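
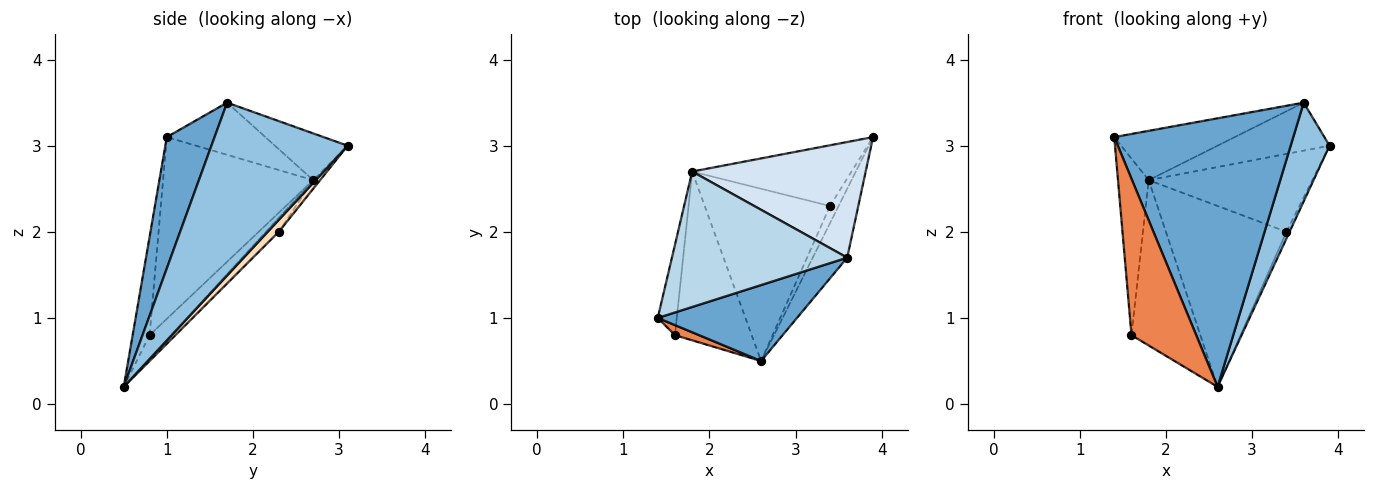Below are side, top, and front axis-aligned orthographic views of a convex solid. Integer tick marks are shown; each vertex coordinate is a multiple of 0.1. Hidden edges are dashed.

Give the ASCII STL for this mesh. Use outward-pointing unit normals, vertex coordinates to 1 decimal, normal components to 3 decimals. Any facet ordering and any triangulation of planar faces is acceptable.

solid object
 facet normal 0.249 -0.932 0.264
  outer loop
   vertex 3.6 1.7 3.5
   vertex 1.4 1.0 3.1
   vertex 2.6 0.5 0.2
  endloop
 endfacet
 facet normal 0.944 -0.270 -0.188
  outer loop
   vertex 3.6 1.7 3.5
   vertex 2.6 0.5 0.2
   vertex 3.9 3.1 3.0
  endloop
 endfacet
 facet normal -0.269 0.330 0.905
  outer loop
   vertex 1.8 2.7 2.6
   vertex 1.4 1.0 3.1
   vertex 3.6 1.7 3.5
  endloop
 endfacet
 facet normal -0.242 0.372 0.896
  outer loop
   vertex 1.8 2.7 2.6
   vertex 3.6 1.7 3.5
   vertex 3.9 3.1 3.0
  endloop
 endfacet
 facet normal -0.252 -0.966 0.062
  outer loop
   vertex 1.6 0.8 0.8
   vertex 2.6 0.5 0.2
   vertex 1.4 1.0 3.1
  endloop
 endfacet
 facet normal -0.975 0.199 -0.102
  outer loop
   vertex 1.6 0.8 0.8
   vertex 1.4 1.0 3.1
   vertex 1.8 2.7 2.6
  endloop
 endfacet
 facet normal -0.214 0.684 -0.698
  outer loop
   vertex 1.6 0.8 0.8
   vertex 1.8 2.7 2.6
   vertex 2.6 0.5 0.2
  endloop
 endfacet
 facet normal 0.791 0.220 -0.571
  outer loop
   vertex 3.4 2.3 2.0
   vertex 3.9 3.1 3.0
   vertex 2.6 0.5 0.2
  endloop
 endfacet
 facet normal -0.033 0.788 -0.614
  outer loop
   vertex 3.4 2.3 2.0
   vertex 1.8 2.7 2.6
   vertex 3.9 3.1 3.0
  endloop
 endfacet
 facet normal -0.077 0.722 -0.688
  outer loop
   vertex 3.4 2.3 2.0
   vertex 2.6 0.5 0.2
   vertex 1.8 2.7 2.6
  endloop
 endfacet
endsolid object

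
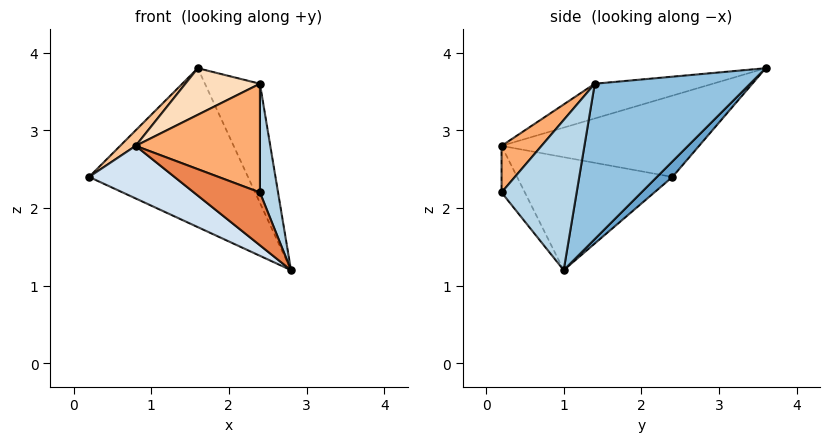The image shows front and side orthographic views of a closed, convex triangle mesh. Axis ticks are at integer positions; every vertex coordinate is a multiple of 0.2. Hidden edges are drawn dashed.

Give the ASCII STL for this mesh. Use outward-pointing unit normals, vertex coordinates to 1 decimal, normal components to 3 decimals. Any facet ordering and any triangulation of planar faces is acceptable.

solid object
 facet normal 0.071 0.721 -0.689
  outer loop
   vertex 1.6 3.6 3.8
   vertex 2.8 1.0 1.2
   vertex 0.2 2.4 2.4
  endloop
 endfacet
 facet normal 0.938 0.332 0.101
  outer loop
   vertex 2.4 1.4 3.6
   vertex 2.8 1.0 1.2
   vertex 1.6 3.6 3.8
  endloop
 endfacet
 facet normal 0.953 -0.230 0.197
  outer loop
   vertex 2.4 1.4 3.6
   vertex 2.4 0.2 2.2
   vertex 2.8 1.0 1.2
  endloop
 endfacet
 facet normal -0.525 -0.289 -0.801
  outer loop
   vertex 0.8 0.2 2.8
   vertex 0.2 2.4 2.4
   vertex 2.8 1.0 1.2
  endloop
 endfacet
 facet normal -0.249 -0.705 -0.664
  outer loop
   vertex 0.8 0.2 2.8
   vertex 2.8 1.0 1.2
   vertex 2.4 0.2 2.2
  endloop
 endfacet
 facet normal 0.237 -0.738 0.632
  outer loop
   vertex 0.8 0.2 2.8
   vertex 2.4 0.2 2.2
   vertex 2.4 1.4 3.6
  endloop
 endfacet
 facet normal -0.683 -0.054 0.729
  outer loop
   vertex 0.8 0.2 2.8
   vertex 1.6 3.6 3.8
   vertex 0.2 2.4 2.4
  endloop
 endfacet
 facet normal -0.315 -0.199 0.928
  outer loop
   vertex 0.8 0.2 2.8
   vertex 2.4 1.4 3.6
   vertex 1.6 3.6 3.8
  endloop
 endfacet
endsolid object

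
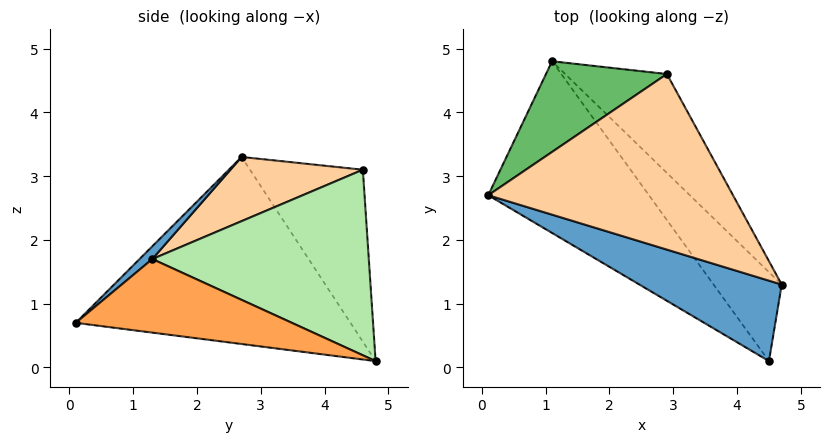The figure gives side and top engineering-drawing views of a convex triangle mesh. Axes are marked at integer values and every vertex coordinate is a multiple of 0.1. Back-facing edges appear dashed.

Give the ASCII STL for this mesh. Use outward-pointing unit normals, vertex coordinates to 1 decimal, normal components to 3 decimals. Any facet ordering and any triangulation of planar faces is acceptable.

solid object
 facet normal 0.068 -0.645 0.761
  outer loop
   vertex 4.5 0.1 0.7
   vertex 4.7 1.3 1.7
   vertex 0.1 2.7 3.3
  endloop
 endfacet
 facet normal -0.641 -0.534 -0.551
  outer loop
   vertex 4.5 0.1 0.7
   vertex 0.1 2.7 3.3
   vertex 1.1 4.8 0.1
  endloop
 endfacet
 facet normal 0.671 0.406 -0.621
  outer loop
   vertex 4.5 0.1 0.7
   vertex 1.1 4.8 0.1
   vertex 4.7 1.3 1.7
  endloop
 endfacet
 facet normal 0.245 -0.262 0.933
  outer loop
   vertex 2.9 4.6 3.1
   vertex 0.1 2.7 3.3
   vertex 4.7 1.3 1.7
  endloop
 endfacet
 facet normal -0.507 0.785 0.357
  outer loop
   vertex 2.9 4.6 3.1
   vertex 1.1 4.8 0.1
   vertex 0.1 2.7 3.3
  endloop
 endfacet
 facet normal 0.724 0.564 -0.397
  outer loop
   vertex 2.9 4.6 3.1
   vertex 4.7 1.3 1.7
   vertex 1.1 4.8 0.1
  endloop
 endfacet
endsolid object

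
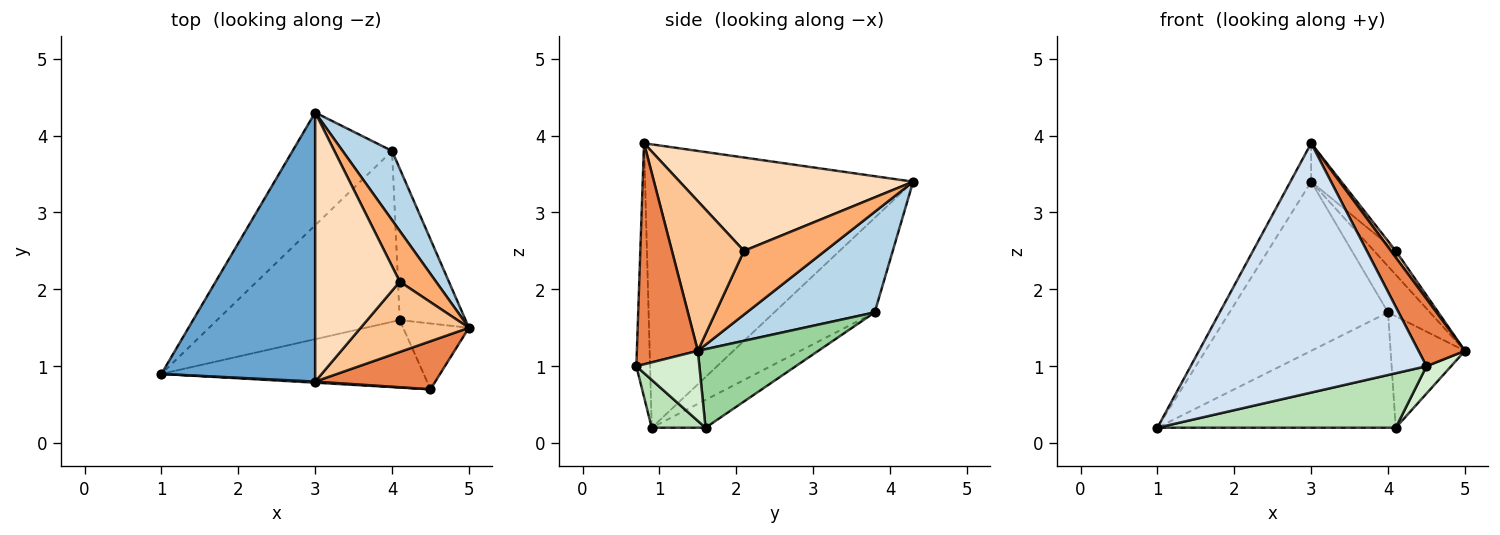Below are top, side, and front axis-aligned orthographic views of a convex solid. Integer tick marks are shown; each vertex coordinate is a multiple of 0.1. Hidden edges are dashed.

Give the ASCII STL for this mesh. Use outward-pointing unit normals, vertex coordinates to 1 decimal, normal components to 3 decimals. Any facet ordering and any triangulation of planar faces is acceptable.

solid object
 facet normal -0.877 0.068 0.476
  outer loop
   vertex 3.0 0.8 3.9
   vertex 3.0 4.3 3.4
   vertex 1.0 0.9 0.2
  endloop
 endfacet
 facet normal -0.466 0.736 -0.491
  outer loop
   vertex 4.0 3.8 1.7
   vertex 1.0 0.9 0.2
   vertex 3.0 4.3 3.4
  endloop
 endfacet
 facet normal 0.861 0.282 0.423
  outer loop
   vertex 4.0 3.8 1.7
   vertex 3.0 4.3 3.4
   vertex 5.0 1.5 1.2
  endloop
 endfacet
 facet normal -0.058 -0.998 0.004
  outer loop
   vertex 4.5 0.7 1.0
   vertex 3.0 0.8 3.9
   vertex 1.0 0.9 0.2
  endloop
 endfacet
 facet normal 0.730 -0.556 0.397
  outer loop
   vertex 4.5 0.7 1.0
   vertex 5.0 1.5 1.2
   vertex 3.0 0.8 3.9
  endloop
 endfacet
 facet normal 0.847 0.226 0.482
  outer loop
   vertex 4.1 2.1 2.5
   vertex 5.0 1.5 1.2
   vertex 3.0 4.3 3.4
  endloop
 endfacet
 facet normal 0.809 -0.054 0.585
  outer loop
   vertex 4.1 2.1 2.5
   vertex 3.0 0.8 3.9
   vertex 5.0 1.5 1.2
  endloop
 endfacet
 facet normal 0.738 0.095 0.668
  outer loop
   vertex 4.1 2.1 2.5
   vertex 3.0 4.3 3.4
   vertex 3.0 0.8 3.9
  endloop
 endfacet
 facet normal -0.125 0.555 -0.822
  outer loop
   vertex 4.1 1.6 0.2
   vertex 1.0 0.9 0.2
   vertex 4.0 3.8 1.7
  endloop
 endfacet
 facet normal 0.693 0.427 -0.581
  outer loop
   vertex 4.1 1.6 0.2
   vertex 4.0 3.8 1.7
   vertex 5.0 1.5 1.2
  endloop
 endfacet
 facet normal 0.140 -0.622 -0.770
  outer loop
   vertex 4.1 1.6 0.2
   vertex 4.5 0.7 1.0
   vertex 1.0 0.9 0.2
  endloop
 endfacet
 facet normal 0.701 -0.274 -0.658
  outer loop
   vertex 4.1 1.6 0.2
   vertex 5.0 1.5 1.2
   vertex 4.5 0.7 1.0
  endloop
 endfacet
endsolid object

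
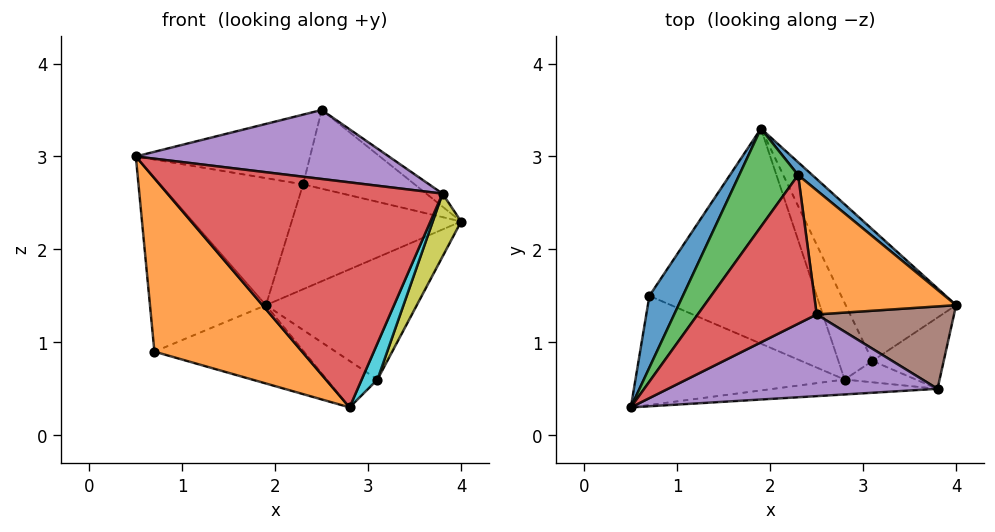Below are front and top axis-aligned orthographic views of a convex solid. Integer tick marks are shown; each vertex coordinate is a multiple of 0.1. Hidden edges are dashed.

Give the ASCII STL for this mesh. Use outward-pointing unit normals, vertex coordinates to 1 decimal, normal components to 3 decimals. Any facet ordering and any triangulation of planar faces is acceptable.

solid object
 facet normal -0.840 0.502 0.207
  outer loop
   vertex 0.7 1.5 0.9
   vertex 0.5 0.3 3.0
   vertex 1.9 3.3 1.4
  endloop
 endfacet
 facet normal -0.458 -0.752 -0.474
  outer loop
   vertex 0.7 1.5 0.9
   vertex 2.8 0.6 0.3
   vertex 0.5 0.3 3.0
  endloop
 endfacet
 facet normal -0.121 0.340 -0.933
  outer loop
   vertex 0.7 1.5 0.9
   vertex 1.9 3.3 1.4
   vertex 2.8 0.6 0.3
  endloop
 endfacet
 facet normal 0.052 -0.996 -0.066
  outer loop
   vertex 3.8 0.5 2.6
   vertex 0.5 0.3 3.0
   vertex 2.8 0.6 0.3
  endloop
 endfacet
 facet normal 0.131 -0.640 0.757
  outer loop
   vertex 3.8 0.5 2.6
   vertex 2.5 1.3 3.5
   vertex 0.5 0.3 3.0
  endloop
 endfacet
 facet normal 0.615 0.123 0.779
  outer loop
   vertex 3.8 0.5 2.6
   vertex 4.0 1.4 2.3
   vertex 2.5 1.3 3.5
  endloop
 endfacet
 facet normal 0.681 0.499 -0.536
  outer loop
   vertex 3.1 0.8 0.6
   vertex 1.9 3.3 1.4
   vertex 4.0 1.4 2.3
  endloop
 endfacet
 facet normal 0.454 0.462 -0.762
  outer loop
   vertex 3.1 0.8 0.6
   vertex 2.8 0.6 0.3
   vertex 1.9 3.3 1.4
  endloop
 endfacet
 facet normal 0.880 -0.314 -0.355
  outer loop
   vertex 3.1 0.8 0.6
   vertex 4.0 1.4 2.3
   vertex 3.8 0.5 2.6
  endloop
 endfacet
 facet normal 0.734 -0.585 -0.345
  outer loop
   vertex 3.1 0.8 0.6
   vertex 3.8 0.5 2.6
   vertex 2.8 0.6 0.3
  endloop
 endfacet
 facet normal 0.646 0.758 0.093
  outer loop
   vertex 2.3 2.8 2.7
   vertex 4.0 1.4 2.3
   vertex 1.9 3.3 1.4
  endloop
 endfacet
 facet normal 0.539 0.451 0.711
  outer loop
   vertex 2.3 2.8 2.7
   vertex 2.5 1.3 3.5
   vertex 4.0 1.4 2.3
  endloop
 endfacet
 facet normal -0.706 0.560 0.433
  outer loop
   vertex 2.3 2.8 2.7
   vertex 1.9 3.3 1.4
   vertex 0.5 0.3 3.0
  endloop
 endfacet
 facet normal -0.402 0.389 0.829
  outer loop
   vertex 2.3 2.8 2.7
   vertex 0.5 0.3 3.0
   vertex 2.5 1.3 3.5
  endloop
 endfacet
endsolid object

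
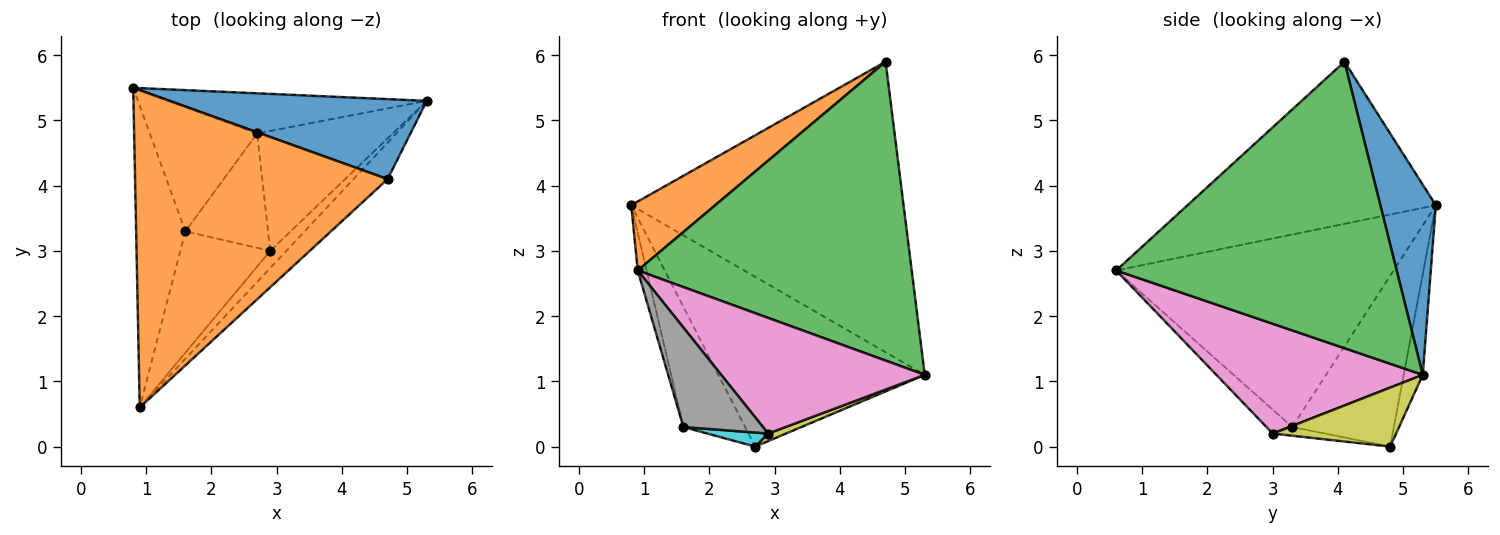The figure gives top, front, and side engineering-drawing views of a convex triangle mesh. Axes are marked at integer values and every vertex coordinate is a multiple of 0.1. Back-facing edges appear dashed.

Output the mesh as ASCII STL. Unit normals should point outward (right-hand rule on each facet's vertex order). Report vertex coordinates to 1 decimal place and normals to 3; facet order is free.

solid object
 facet normal 0.193 0.946 0.261
  outer loop
   vertex 4.7 4.1 5.9
   vertex 5.3 5.3 1.1
   vertex 0.8 5.5 3.7
  endloop
 endfacet
 facet normal -0.531 -0.180 0.828
  outer loop
   vertex 4.7 4.1 5.9
   vertex 0.8 5.5 3.7
   vertex 0.9 0.6 2.7
  endloop
 endfacet
 facet normal 0.713 -0.696 -0.085
  outer loop
   vertex 4.7 4.1 5.9
   vertex 0.9 0.6 2.7
   vertex 5.3 5.3 1.1
  endloop
 endfacet
 facet normal -0.968 0.031 -0.248
  outer loop
   vertex 1.6 3.3 0.3
   vertex 0.9 0.6 2.7
   vertex 0.8 5.5 3.7
  endloop
 endfacet
 facet normal -0.089 0.969 -0.229
  outer loop
   vertex 2.7 4.8 0.0
   vertex 0.8 5.5 3.7
   vertex 5.3 5.3 1.1
  endloop
 endfacet
 facet normal -0.753 0.457 -0.473
  outer loop
   vertex 2.7 4.8 0.0
   vertex 1.6 3.3 0.3
   vertex 0.8 5.5 3.7
  endloop
 endfacet
 facet normal 0.708 -0.698 -0.104
  outer loop
   vertex 2.9 3.0 0.2
   vertex 5.3 5.3 1.1
   vertex 0.9 0.6 2.7
  endloop
 endfacet
 facet normal -0.202 -0.621 -0.757
  outer loop
   vertex 2.9 3.0 0.2
   vertex 0.9 0.6 2.7
   vertex 1.6 3.3 0.3
  endloop
 endfacet
 facet normal 0.398 -0.057 -0.915
  outer loop
   vertex 2.9 3.0 0.2
   vertex 2.7 4.8 0.0
   vertex 5.3 5.3 1.1
  endloop
 endfacet
 facet normal -0.104 -0.121 -0.987
  outer loop
   vertex 2.9 3.0 0.2
   vertex 1.6 3.3 0.3
   vertex 2.7 4.8 0.0
  endloop
 endfacet
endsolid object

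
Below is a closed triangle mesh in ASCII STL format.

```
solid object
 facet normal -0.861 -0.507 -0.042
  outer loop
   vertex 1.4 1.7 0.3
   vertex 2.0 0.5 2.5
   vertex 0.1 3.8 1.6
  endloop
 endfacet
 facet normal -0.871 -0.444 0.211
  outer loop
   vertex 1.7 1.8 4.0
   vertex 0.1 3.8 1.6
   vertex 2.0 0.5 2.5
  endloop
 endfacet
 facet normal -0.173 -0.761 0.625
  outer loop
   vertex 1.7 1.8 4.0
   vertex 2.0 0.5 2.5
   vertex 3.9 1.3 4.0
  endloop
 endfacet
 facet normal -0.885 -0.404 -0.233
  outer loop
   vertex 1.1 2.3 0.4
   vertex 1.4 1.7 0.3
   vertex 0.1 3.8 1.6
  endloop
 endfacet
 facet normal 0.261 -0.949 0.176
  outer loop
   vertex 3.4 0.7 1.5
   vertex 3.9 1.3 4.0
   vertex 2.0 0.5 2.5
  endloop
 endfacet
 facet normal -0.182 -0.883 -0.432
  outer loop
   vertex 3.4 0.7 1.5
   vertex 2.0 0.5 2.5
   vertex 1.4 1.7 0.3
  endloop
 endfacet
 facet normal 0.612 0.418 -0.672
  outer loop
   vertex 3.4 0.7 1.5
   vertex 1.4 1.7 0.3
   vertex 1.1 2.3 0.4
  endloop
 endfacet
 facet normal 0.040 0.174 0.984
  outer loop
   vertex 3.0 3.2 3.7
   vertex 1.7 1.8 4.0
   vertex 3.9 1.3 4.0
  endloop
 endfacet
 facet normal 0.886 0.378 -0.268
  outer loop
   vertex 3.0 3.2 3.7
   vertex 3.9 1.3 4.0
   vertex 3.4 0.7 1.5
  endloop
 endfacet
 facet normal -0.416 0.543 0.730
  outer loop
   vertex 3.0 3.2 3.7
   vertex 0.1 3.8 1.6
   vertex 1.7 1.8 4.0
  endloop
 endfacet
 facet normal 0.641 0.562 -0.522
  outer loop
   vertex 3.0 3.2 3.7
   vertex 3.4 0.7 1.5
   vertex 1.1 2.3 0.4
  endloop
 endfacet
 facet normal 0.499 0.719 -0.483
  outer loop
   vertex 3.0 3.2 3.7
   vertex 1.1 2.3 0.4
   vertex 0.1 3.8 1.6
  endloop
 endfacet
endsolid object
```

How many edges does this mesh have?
18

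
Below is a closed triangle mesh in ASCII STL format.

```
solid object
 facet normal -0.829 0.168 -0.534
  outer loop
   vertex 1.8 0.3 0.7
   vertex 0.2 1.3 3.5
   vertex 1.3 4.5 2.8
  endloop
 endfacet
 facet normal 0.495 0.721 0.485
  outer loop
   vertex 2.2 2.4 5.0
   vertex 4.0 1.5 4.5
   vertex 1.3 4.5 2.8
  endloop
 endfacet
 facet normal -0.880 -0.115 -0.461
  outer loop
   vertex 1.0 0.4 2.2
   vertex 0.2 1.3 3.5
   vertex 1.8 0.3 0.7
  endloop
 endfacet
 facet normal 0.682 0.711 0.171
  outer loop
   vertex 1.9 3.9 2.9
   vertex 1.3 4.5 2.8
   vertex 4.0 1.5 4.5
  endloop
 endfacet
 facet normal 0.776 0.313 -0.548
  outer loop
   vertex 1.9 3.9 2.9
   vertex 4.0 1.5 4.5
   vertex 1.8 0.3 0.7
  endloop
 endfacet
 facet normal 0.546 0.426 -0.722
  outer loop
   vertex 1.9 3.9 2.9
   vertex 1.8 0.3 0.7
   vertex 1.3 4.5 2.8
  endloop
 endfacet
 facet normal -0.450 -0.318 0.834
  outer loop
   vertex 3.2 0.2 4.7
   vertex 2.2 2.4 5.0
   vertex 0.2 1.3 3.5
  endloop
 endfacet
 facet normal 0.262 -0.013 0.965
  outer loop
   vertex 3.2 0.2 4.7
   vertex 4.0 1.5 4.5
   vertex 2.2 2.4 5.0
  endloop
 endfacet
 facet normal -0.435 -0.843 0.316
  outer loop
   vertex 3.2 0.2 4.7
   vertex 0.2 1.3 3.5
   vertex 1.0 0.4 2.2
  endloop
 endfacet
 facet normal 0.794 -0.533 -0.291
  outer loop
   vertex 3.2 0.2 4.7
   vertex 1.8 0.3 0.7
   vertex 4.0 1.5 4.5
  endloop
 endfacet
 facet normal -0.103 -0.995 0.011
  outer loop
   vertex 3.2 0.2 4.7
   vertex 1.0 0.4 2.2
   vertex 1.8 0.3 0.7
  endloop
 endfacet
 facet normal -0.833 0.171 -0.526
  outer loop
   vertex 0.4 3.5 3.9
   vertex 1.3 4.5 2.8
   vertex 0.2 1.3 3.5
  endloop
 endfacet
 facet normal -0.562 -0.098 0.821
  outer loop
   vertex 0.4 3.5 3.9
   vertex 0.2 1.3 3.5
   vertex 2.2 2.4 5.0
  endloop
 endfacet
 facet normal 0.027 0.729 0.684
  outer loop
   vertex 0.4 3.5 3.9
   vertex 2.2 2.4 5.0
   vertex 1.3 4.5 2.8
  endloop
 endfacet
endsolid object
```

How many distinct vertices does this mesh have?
9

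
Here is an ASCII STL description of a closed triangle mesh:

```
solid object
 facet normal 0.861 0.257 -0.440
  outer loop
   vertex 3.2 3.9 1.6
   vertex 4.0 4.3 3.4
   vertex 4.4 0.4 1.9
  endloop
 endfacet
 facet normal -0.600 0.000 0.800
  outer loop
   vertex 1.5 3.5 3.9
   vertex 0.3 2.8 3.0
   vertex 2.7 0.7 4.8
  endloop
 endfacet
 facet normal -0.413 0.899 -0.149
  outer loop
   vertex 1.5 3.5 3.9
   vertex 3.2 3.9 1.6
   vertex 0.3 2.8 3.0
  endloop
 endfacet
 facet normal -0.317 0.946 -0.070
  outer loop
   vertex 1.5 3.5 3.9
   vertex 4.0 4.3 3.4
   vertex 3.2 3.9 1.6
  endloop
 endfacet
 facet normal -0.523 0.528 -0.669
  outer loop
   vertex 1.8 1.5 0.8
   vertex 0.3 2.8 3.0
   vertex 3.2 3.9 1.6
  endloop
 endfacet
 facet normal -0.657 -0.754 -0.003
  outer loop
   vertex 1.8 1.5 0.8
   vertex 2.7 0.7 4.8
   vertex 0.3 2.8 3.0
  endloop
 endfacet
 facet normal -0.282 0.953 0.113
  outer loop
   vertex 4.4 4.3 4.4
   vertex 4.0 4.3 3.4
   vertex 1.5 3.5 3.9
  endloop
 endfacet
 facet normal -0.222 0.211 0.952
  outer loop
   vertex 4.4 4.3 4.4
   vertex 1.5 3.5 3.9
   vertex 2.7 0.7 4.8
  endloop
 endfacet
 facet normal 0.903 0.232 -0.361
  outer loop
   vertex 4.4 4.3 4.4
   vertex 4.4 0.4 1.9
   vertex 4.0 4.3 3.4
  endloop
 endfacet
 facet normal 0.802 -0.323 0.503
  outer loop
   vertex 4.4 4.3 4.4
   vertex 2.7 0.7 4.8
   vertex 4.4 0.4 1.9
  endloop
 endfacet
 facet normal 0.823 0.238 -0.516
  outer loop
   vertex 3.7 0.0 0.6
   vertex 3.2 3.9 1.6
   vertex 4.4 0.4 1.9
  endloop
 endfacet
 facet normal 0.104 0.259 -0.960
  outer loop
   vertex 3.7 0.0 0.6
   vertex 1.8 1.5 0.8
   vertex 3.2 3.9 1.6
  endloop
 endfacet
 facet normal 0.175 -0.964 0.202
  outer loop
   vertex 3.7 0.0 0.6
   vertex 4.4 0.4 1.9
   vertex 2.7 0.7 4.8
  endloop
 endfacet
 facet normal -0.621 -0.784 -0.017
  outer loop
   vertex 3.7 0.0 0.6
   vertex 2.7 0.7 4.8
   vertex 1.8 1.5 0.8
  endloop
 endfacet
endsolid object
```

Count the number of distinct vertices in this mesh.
9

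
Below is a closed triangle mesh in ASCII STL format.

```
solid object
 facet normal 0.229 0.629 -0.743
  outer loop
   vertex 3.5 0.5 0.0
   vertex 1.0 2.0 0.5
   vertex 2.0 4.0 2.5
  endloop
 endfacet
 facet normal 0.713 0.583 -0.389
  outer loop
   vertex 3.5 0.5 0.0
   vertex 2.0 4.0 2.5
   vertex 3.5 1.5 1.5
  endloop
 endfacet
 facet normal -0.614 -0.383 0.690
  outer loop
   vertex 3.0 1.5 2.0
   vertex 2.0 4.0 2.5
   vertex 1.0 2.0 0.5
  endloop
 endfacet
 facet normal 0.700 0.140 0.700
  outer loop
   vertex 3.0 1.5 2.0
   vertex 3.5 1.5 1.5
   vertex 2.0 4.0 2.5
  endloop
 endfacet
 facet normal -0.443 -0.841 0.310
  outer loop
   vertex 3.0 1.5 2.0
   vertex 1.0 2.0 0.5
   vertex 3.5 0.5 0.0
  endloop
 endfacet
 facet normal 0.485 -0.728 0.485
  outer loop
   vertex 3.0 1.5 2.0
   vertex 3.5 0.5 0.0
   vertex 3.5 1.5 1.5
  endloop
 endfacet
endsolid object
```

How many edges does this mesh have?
9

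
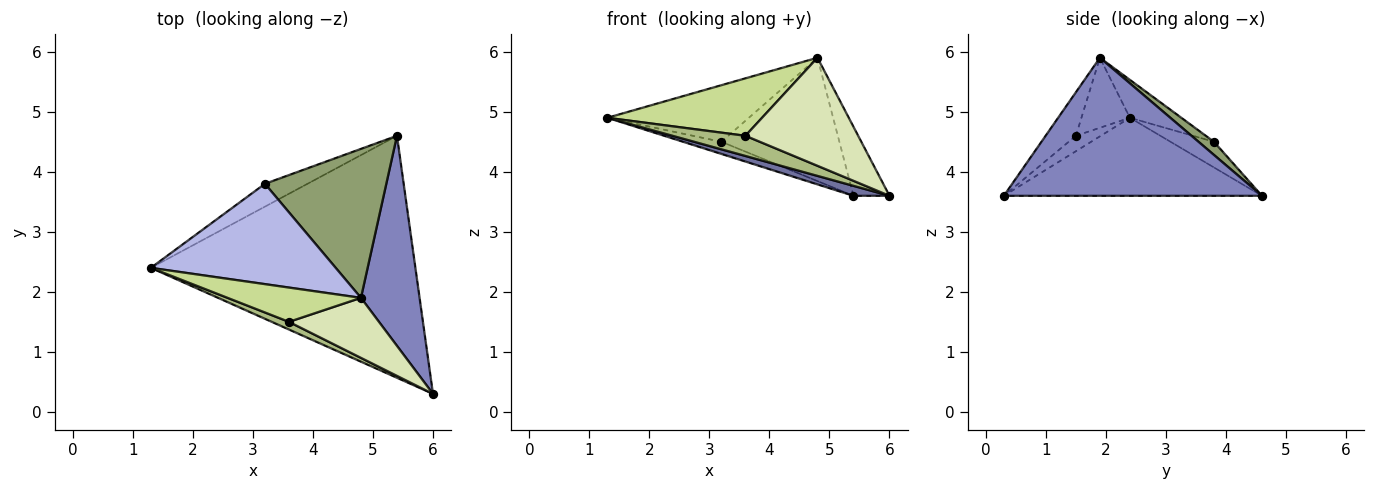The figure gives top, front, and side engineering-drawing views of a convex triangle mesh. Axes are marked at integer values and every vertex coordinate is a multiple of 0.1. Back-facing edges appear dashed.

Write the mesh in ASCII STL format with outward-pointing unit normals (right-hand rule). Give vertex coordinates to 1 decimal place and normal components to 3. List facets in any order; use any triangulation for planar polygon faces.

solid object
 facet normal -0.283 -0.039 -0.958
  outer loop
   vertex 5.4 4.6 3.6
   vertex 6.0 0.3 3.6
   vertex 1.3 2.4 4.9
  endloop
 endfacet
 facet normal 0.913 0.127 0.388
  outer loop
   vertex 4.8 1.9 5.9
   vertex 6.0 0.3 3.6
   vertex 5.4 4.6 3.6
  endloop
 endfacet
 facet normal -0.470 0.415 -0.779
  outer loop
   vertex 3.2 3.8 4.5
   vertex 5.4 4.6 3.6
   vertex 1.3 2.4 4.9
  endloop
 endfacet
 facet normal -0.176 0.484 0.857
  outer loop
   vertex 3.2 3.8 4.5
   vertex 1.3 2.4 4.9
   vertex 4.8 1.9 5.9
  endloop
 endfacet
 facet normal 0.083 0.635 0.768
  outer loop
   vertex 3.2 3.8 4.5
   vertex 4.8 1.9 5.9
   vertex 5.4 4.6 3.6
  endloop
 endfacet
 facet normal -0.304 -0.891 0.338
  outer loop
   vertex 3.6 1.5 4.6
   vertex 1.3 2.4 4.9
   vertex 6.0 0.3 3.6
  endloop
 endfacet
 facet normal -0.260 -0.829 0.495
  outer loop
   vertex 3.6 1.5 4.6
   vertex 4.8 1.9 5.9
   vertex 1.3 2.4 4.9
  endloop
 endfacet
 facet normal -0.229 -0.851 0.473
  outer loop
   vertex 3.6 1.5 4.6
   vertex 6.0 0.3 3.6
   vertex 4.8 1.9 5.9
  endloop
 endfacet
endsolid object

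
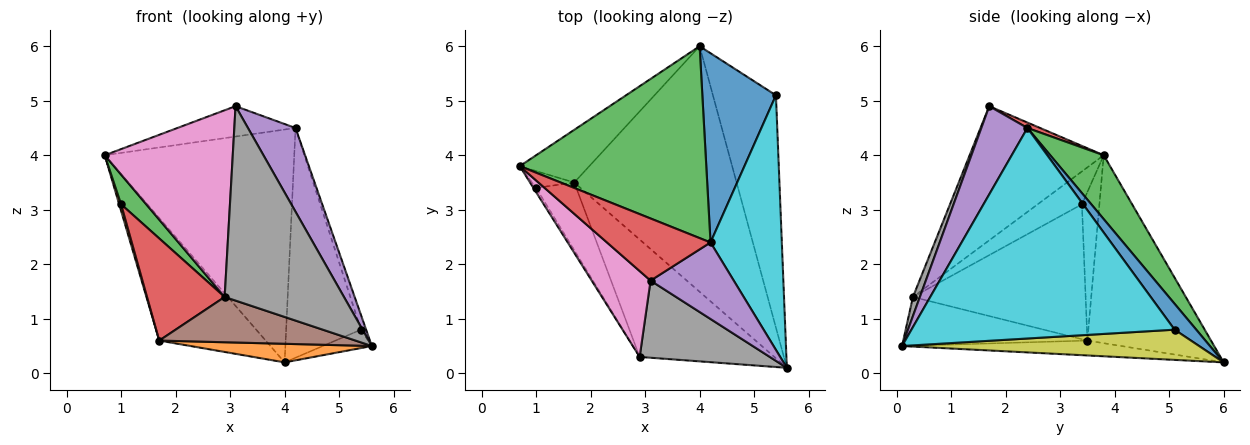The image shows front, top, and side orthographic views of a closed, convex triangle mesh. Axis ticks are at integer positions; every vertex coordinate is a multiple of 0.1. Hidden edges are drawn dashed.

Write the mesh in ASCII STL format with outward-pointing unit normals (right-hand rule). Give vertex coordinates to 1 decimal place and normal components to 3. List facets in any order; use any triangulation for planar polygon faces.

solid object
 facet normal -0.730 0.628 -0.270
  outer loop
   vertex 1.7 3.5 0.6
   vertex 0.7 3.8 4.0
   vertex 4.0 6.0 0.2
  endloop
 endfacet
 facet normal -0.091 -0.075 -0.993
  outer loop
   vertex 1.7 3.5 0.6
   vertex 4.0 6.0 0.2
   vertex 5.6 0.1 0.5
  endloop
 endfacet
 facet normal 0.213 0.754 0.621
  outer loop
   vertex 4.2 2.4 4.5
   vertex 4.0 6.0 0.2
   vertex 0.7 3.8 4.0
  endloop
 endfacet
 facet normal 0.047 0.439 0.897
  outer loop
   vertex 4.2 2.4 4.5
   vertex 0.7 3.8 4.0
   vertex 3.1 1.7 4.9
  endloop
 endfacet
 facet normal 0.582 -0.600 0.549
  outer loop
   vertex 4.2 2.4 4.5
   vertex 3.1 1.7 4.9
   vertex 5.6 0.1 0.5
  endloop
 endfacet
 facet normal -0.320 -0.341 -0.884
  outer loop
   vertex 2.9 0.3 1.4
   vertex 1.7 3.5 0.6
   vertex 5.6 0.1 0.5
  endloop
 endfacet
 facet normal -0.689 -0.658 0.303
  outer loop
   vertex 2.9 0.3 1.4
   vertex 3.1 1.7 4.9
   vertex 0.7 3.8 4.0
  endloop
 endfacet
 facet normal 0.054 -0.928 0.368
  outer loop
   vertex 2.9 0.3 1.4
   vertex 5.6 0.1 0.5
   vertex 3.1 1.7 4.9
  endloop
 endfacet
 facet normal 0.431 0.071 -0.899
  outer loop
   vertex 5.4 5.1 0.8
   vertex 5.6 0.1 0.5
   vertex 4.0 6.0 0.2
  endloop
 endfacet
 facet normal 0.947 0.019 0.321
  outer loop
   vertex 5.4 5.1 0.8
   vertex 4.2 2.4 4.5
   vertex 5.6 0.1 0.5
  endloop
 endfacet
 facet normal 0.218 0.753 0.620
  outer loop
   vertex 5.4 5.1 0.8
   vertex 4.0 6.0 0.2
   vertex 4.2 2.4 4.5
  endloop
 endfacet
 facet normal -0.957 -0.105 -0.272
  outer loop
   vertex 1.0 3.4 3.1
   vertex 0.7 3.8 4.0
   vertex 1.7 3.5 0.6
  endloop
 endfacet
 facet normal -0.867 -0.493 -0.070
  outer loop
   vertex 1.0 3.4 3.1
   vertex 2.9 0.3 1.4
   vertex 0.7 3.8 4.0
  endloop
 endfacet
 facet normal -0.880 -0.396 -0.262
  outer loop
   vertex 1.0 3.4 3.1
   vertex 1.7 3.5 0.6
   vertex 2.9 0.3 1.4
  endloop
 endfacet
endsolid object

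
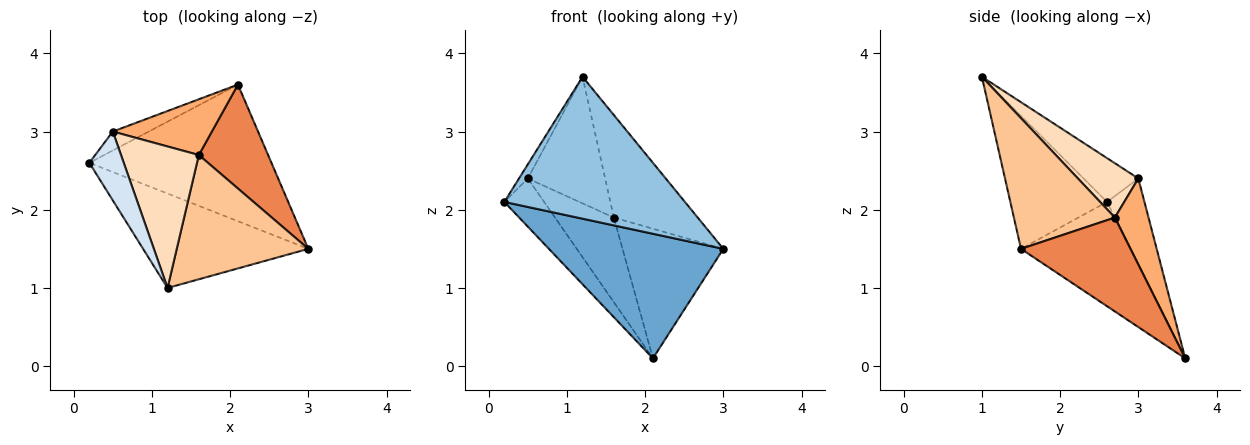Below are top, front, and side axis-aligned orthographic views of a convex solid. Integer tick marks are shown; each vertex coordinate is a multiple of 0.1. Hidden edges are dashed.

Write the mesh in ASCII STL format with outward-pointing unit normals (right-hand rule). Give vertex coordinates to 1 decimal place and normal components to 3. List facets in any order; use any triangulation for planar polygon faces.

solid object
 facet normal -0.390 -0.621 -0.680
  outer loop
   vertex 2.1 3.6 0.1
   vertex 3.0 1.5 1.5
   vertex 0.2 2.6 2.1
  endloop
 endfacet
 facet normal -0.407 -0.760 -0.506
  outer loop
   vertex 1.2 1.0 3.7
   vertex 0.2 2.6 2.1
   vertex 3.0 1.5 1.5
  endloop
 endfacet
 facet normal -0.658 0.700 -0.275
  outer loop
   vertex 0.5 3.0 2.4
   vertex 2.1 3.6 0.1
   vertex 0.2 2.6 2.1
  endloop
 endfacet
 facet normal -0.780 0.125 0.613
  outer loop
   vertex 0.5 3.0 2.4
   vertex 0.2 2.6 2.1
   vertex 1.2 1.0 3.7
  endloop
 endfacet
 facet normal 0.647 0.595 0.477
  outer loop
   vertex 1.6 2.7 1.9
   vertex 3.0 1.5 1.5
   vertex 2.1 3.6 0.1
  endloop
 endfacet
 facet normal 0.431 0.753 0.496
  outer loop
   vertex 1.6 2.7 1.9
   vertex 2.1 3.6 0.1
   vertex 0.5 3.0 2.4
  endloop
 endfacet
 facet normal 0.608 0.505 0.612
  outer loop
   vertex 1.6 2.7 1.9
   vertex 1.2 1.0 3.7
   vertex 3.0 1.5 1.5
  endloop
 endfacet
 facet normal 0.462 0.591 0.661
  outer loop
   vertex 1.6 2.7 1.9
   vertex 0.5 3.0 2.4
   vertex 1.2 1.0 3.7
  endloop
 endfacet
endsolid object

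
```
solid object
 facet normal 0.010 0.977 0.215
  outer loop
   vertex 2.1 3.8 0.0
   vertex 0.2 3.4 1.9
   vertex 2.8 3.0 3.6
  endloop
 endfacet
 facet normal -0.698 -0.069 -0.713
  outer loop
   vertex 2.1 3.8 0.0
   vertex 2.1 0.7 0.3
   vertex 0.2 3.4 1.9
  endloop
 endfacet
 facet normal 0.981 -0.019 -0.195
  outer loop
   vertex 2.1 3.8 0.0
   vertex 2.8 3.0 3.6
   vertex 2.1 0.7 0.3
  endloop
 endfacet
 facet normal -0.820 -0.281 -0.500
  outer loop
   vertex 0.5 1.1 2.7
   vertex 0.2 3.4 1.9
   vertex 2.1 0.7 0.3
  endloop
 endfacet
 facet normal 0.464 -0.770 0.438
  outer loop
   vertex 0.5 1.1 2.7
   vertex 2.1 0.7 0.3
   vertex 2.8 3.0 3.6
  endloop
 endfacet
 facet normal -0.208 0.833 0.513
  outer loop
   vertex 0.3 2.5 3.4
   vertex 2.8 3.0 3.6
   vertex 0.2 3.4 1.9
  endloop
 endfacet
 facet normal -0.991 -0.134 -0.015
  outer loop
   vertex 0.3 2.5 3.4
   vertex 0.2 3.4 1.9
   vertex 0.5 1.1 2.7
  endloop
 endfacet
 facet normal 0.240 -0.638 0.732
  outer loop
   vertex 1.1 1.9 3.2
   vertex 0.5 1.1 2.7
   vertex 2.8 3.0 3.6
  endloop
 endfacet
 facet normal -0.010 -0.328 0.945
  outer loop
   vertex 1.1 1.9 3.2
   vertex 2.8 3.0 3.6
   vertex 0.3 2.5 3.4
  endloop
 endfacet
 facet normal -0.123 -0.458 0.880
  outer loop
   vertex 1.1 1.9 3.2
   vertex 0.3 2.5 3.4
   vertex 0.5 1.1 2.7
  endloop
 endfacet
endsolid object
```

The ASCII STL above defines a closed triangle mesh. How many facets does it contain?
10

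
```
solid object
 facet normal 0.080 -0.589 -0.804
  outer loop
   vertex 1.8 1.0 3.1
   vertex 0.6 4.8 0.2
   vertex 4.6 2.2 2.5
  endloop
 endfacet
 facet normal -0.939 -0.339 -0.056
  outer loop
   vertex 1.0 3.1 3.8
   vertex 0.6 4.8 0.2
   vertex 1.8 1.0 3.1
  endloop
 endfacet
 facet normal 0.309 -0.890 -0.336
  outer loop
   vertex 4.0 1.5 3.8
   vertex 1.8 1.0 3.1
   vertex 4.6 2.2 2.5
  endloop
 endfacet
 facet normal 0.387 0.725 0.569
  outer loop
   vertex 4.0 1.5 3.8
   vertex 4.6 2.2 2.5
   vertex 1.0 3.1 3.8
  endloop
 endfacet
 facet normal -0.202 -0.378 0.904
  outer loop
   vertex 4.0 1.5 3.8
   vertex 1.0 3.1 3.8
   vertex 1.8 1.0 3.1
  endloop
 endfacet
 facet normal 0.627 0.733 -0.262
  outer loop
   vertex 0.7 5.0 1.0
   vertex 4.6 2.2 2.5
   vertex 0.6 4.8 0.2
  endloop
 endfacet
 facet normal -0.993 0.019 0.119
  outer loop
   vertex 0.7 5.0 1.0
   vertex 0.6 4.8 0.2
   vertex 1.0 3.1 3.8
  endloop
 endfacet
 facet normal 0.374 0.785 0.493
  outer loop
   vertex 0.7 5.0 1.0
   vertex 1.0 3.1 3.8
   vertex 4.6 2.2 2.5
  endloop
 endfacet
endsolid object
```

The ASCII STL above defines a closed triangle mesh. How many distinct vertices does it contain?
6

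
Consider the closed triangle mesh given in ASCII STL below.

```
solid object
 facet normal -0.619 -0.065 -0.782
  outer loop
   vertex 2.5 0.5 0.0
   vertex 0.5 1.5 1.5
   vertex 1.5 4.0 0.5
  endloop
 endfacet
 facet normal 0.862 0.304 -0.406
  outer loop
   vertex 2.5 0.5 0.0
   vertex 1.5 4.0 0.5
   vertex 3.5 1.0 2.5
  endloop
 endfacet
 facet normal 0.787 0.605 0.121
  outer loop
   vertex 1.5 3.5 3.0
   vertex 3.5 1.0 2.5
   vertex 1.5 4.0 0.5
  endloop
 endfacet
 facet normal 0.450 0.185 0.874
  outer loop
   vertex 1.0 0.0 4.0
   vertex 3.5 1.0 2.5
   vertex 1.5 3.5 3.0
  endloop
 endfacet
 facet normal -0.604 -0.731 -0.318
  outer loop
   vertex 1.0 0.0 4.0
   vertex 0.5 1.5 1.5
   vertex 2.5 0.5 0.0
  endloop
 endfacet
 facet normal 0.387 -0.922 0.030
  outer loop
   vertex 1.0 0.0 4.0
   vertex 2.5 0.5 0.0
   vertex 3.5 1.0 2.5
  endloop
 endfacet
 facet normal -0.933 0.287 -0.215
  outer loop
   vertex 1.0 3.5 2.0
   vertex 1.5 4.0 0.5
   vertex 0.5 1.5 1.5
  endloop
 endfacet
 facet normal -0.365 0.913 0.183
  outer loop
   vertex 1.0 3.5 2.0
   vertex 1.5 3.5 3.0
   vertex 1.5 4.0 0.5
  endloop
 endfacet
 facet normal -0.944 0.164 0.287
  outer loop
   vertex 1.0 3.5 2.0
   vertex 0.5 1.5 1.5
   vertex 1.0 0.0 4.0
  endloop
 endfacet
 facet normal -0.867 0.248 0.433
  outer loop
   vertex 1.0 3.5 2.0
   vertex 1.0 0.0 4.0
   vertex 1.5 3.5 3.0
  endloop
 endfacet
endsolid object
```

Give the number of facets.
10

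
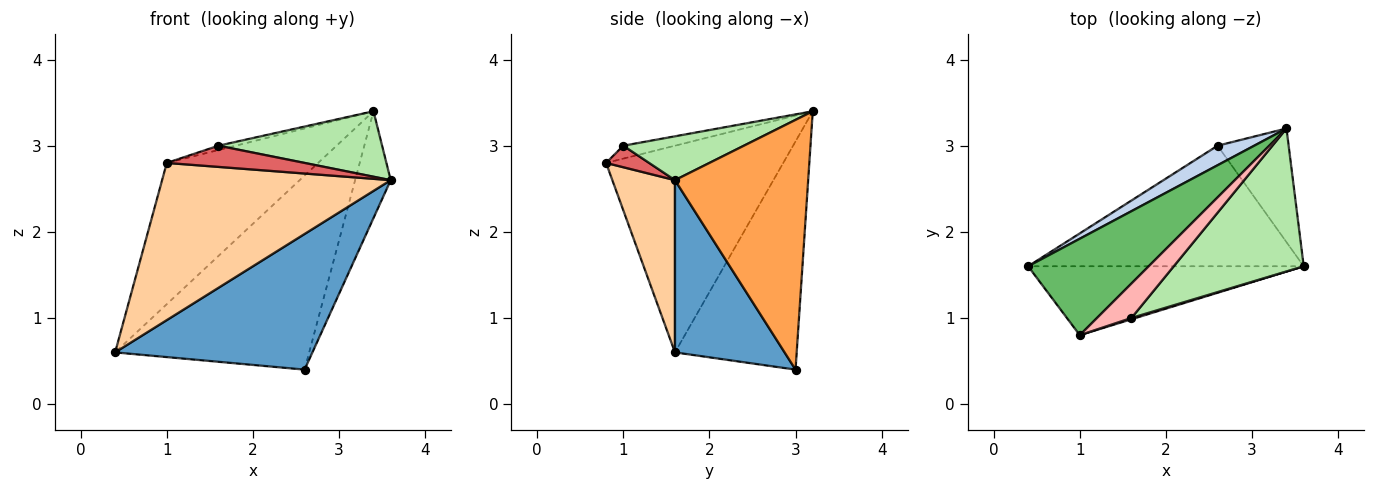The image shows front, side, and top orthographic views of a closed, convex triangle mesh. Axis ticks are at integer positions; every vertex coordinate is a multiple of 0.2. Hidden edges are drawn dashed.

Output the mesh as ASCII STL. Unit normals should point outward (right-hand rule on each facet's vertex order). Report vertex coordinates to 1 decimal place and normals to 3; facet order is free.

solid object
 facet normal 0.383 -0.690 -0.614
  outer loop
   vertex 2.6 3.0 0.4
   vertex 3.6 1.6 2.6
   vertex 0.4 1.6 0.6
  endloop
 endfacet
 facet normal -0.529 0.844 0.085
  outer loop
   vertex 2.6 3.0 0.4
   vertex 0.4 1.6 0.6
   vertex 3.4 3.2 3.4
  endloop
 endfacet
 facet normal 0.932 0.249 -0.265
  outer loop
   vertex 2.6 3.0 0.4
   vertex 3.4 3.2 3.4
   vertex 3.6 1.6 2.6
  endloop
 endfacet
 facet normal 0.243 -0.888 -0.389
  outer loop
   vertex 1.0 0.8 2.8
   vertex 0.4 1.6 0.6
   vertex 3.6 1.6 2.6
  endloop
 endfacet
 facet normal -0.695 0.594 0.405
  outer loop
   vertex 1.0 0.8 2.8
   vertex 3.4 3.2 3.4
   vertex 0.4 1.6 0.6
  endloop
 endfacet
 facet normal 0.293 -0.398 0.869
  outer loop
   vertex 1.6 1.0 3.0
   vertex 3.6 1.6 2.6
   vertex 3.4 3.2 3.4
  endloop
 endfacet
 facet normal 0.298 -0.953 0.060
  outer loop
   vertex 1.6 1.0 3.0
   vertex 1.0 0.8 2.8
   vertex 3.6 1.6 2.6
  endloop
 endfacet
 facet normal -0.349 0.116 0.930
  outer loop
   vertex 1.6 1.0 3.0
   vertex 3.4 3.2 3.4
   vertex 1.0 0.8 2.8
  endloop
 endfacet
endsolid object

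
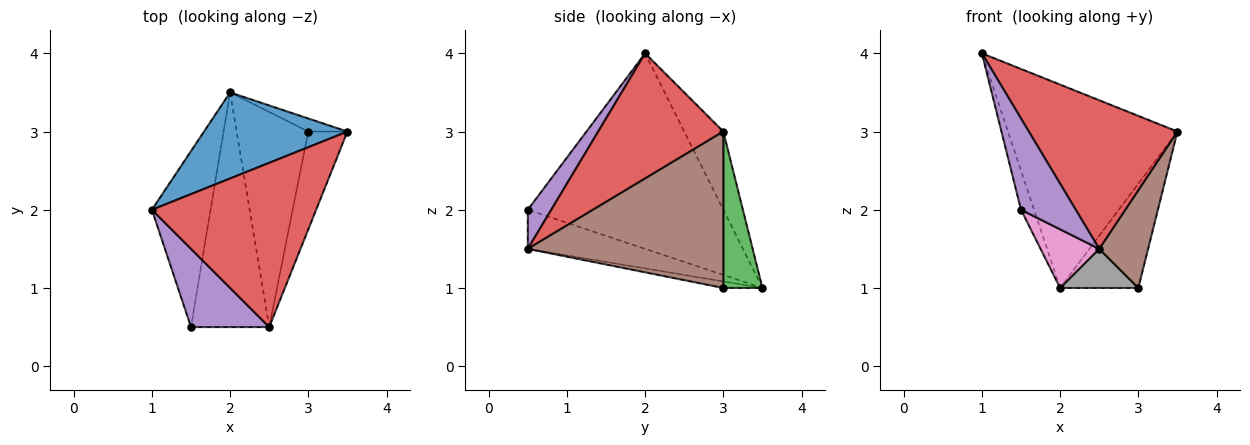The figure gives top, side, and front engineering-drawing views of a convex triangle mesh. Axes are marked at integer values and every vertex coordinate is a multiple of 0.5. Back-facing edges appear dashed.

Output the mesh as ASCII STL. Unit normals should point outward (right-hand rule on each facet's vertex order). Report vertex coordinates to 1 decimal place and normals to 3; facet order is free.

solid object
 facet normal -0.208 0.901 0.381
  outer loop
   vertex 2.0 3.5 1.0
   vertex 1.0 2.0 4.0
   vertex 3.5 3.0 3.0
  endloop
 endfacet
 facet normal -0.956 0.064 -0.287
  outer loop
   vertex 2.0 3.5 1.0
   vertex 1.5 0.5 2.0
   vertex 1.0 2.0 4.0
  endloop
 endfacet
 facet normal 0.444 0.889 -0.111
  outer loop
   vertex 3.0 3.0 1.0
   vertex 2.0 3.5 1.0
   vertex 3.5 3.0 3.0
  endloop
 endfacet
 facet normal 0.492 -0.584 0.646
  outer loop
   vertex 2.5 0.5 1.5
   vertex 3.5 3.0 3.0
   vertex 1.0 2.0 4.0
  endloop
 endfacet
 facet normal 0.309 -0.722 0.619
  outer loop
   vertex 2.5 0.5 1.5
   vertex 1.0 2.0 4.0
   vertex 1.5 0.5 2.0
  endloop
 endfacet
 facet normal 0.943 -0.236 -0.236
  outer loop
   vertex 2.5 0.5 1.5
   vertex 3.0 3.0 1.0
   vertex 3.5 3.0 3.0
  endloop
 endfacet
 facet normal -0.436 -0.218 -0.873
  outer loop
   vertex 2.5 0.5 1.5
   vertex 1.5 0.5 2.0
   vertex 2.0 3.5 1.0
  endloop
 endfacet
 facet normal -0.089 -0.178 -0.980
  outer loop
   vertex 2.5 0.5 1.5
   vertex 2.0 3.5 1.0
   vertex 3.0 3.0 1.0
  endloop
 endfacet
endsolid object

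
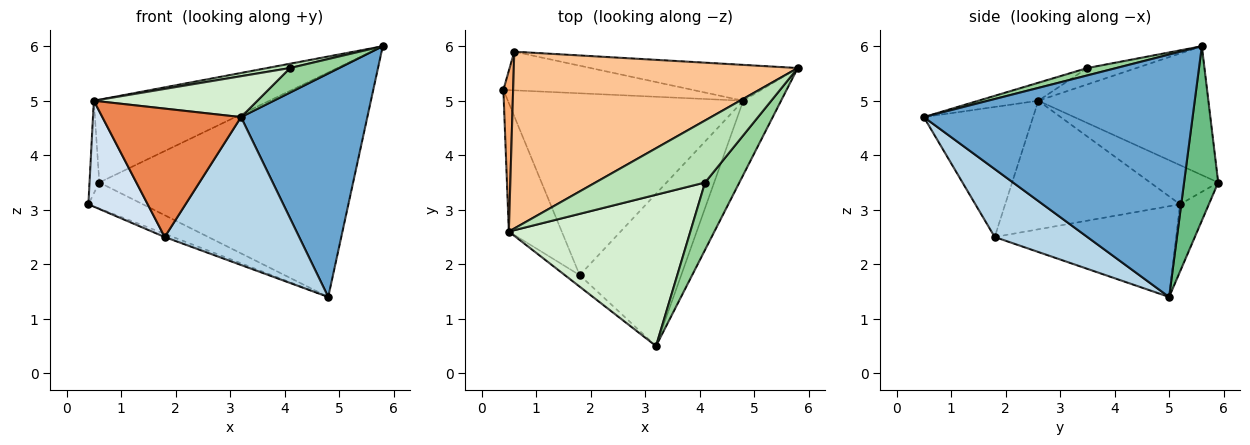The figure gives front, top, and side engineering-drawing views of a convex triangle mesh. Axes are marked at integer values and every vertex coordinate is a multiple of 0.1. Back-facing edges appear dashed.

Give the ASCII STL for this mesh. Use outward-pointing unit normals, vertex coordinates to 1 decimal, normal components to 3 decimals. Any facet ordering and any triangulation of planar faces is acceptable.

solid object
 facet normal 0.896 -0.421 -0.140
  outer loop
   vertex 4.8 5.0 1.4
   vertex 5.8 5.6 6.0
   vertex 3.2 0.5 4.7
  endloop
 endfacet
 facet normal -0.360 0.017 -0.933
  outer loop
   vertex 1.8 1.8 2.5
   vertex 0.4 5.2 3.1
   vertex 4.8 5.0 1.4
  endloop
 endfacet
 facet normal 0.433 -0.628 -0.647
  outer loop
   vertex 1.8 1.8 2.5
   vertex 4.8 5.0 1.4
   vertex 3.2 0.5 4.7
  endloop
 endfacet
 facet normal -0.882 -0.299 -0.363
  outer loop
   vertex 0.5 2.6 5.0
   vertex 0.4 5.2 3.1
   vertex 1.8 1.8 2.5
  endloop
 endfacet
 facet normal -0.617 -0.784 -0.070
  outer loop
   vertex 0.5 2.6 5.0
   vertex 1.8 1.8 2.5
   vertex 3.2 0.5 4.7
  endloop
 endfacet
 facet normal -0.961 0.138 0.239
  outer loop
   vertex 0.6 5.9 3.5
   vertex 0.4 5.2 3.1
   vertex 0.5 2.6 5.0
  endloop
 endfacet
 facet normal -0.380 0.392 0.838
  outer loop
   vertex 0.6 5.9 3.5
   vertex 0.5 2.6 5.0
   vertex 5.8 5.6 6.0
  endloop
 endfacet
 facet normal -0.283 0.536 -0.796
  outer loop
   vertex 0.6 5.9 3.5
   vertex 4.8 5.0 1.4
   vertex 0.4 5.2 3.1
  endloop
 endfacet
 facet normal 0.132 0.979 -0.156
  outer loop
   vertex 0.6 5.9 3.5
   vertex 5.8 5.6 6.0
   vertex 4.8 5.0 1.4
  endloop
 endfacet
 facet normal 0.198 -0.336 0.921
  outer loop
   vertex 4.1 3.5 5.6
   vertex 3.2 0.5 4.7
   vertex 5.8 5.6 6.0
  endloop
 endfacet
 facet normal -0.147 -0.069 0.987
  outer loop
   vertex 4.1 3.5 5.6
   vertex 5.8 5.6 6.0
   vertex 0.5 2.6 5.0
  endloop
 endfacet
 facet normal -0.095 -0.260 0.961
  outer loop
   vertex 4.1 3.5 5.6
   vertex 0.5 2.6 5.0
   vertex 3.2 0.5 4.7
  endloop
 endfacet
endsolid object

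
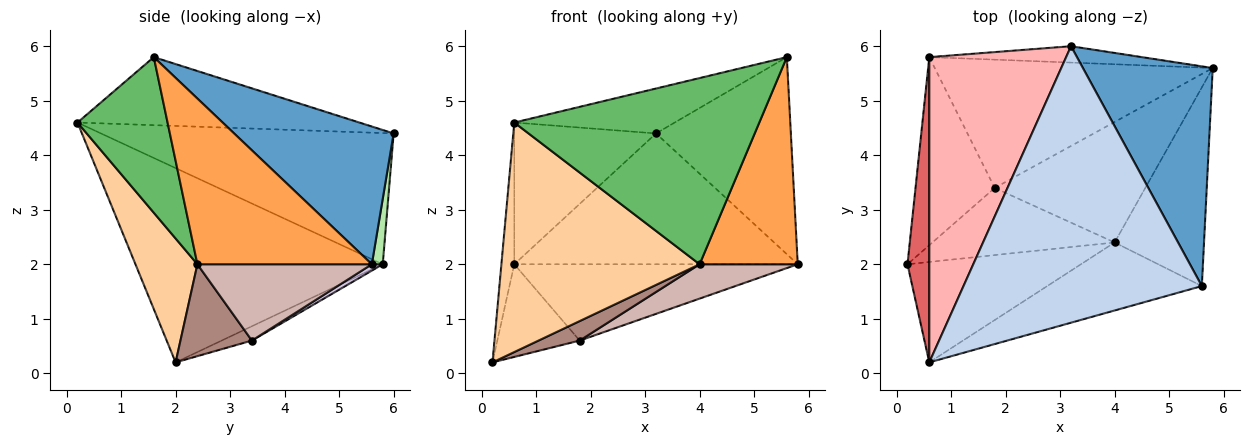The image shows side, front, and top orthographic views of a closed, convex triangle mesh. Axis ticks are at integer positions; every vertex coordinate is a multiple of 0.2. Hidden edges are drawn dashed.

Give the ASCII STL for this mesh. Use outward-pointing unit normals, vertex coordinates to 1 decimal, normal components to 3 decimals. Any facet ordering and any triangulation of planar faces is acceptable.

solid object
 facet normal 0.620 0.524 0.584
  outer loop
   vertex 3.2 6.0 4.4
   vertex 5.6 1.6 5.8
   vertex 5.8 5.6 2.0
  endloop
 endfacet
 facet normal -0.271 0.154 0.950
  outer loop
   vertex 0.6 0.2 4.6
   vertex 5.6 1.6 5.8
   vertex 3.2 6.0 4.4
  endloop
 endfacet
 facet normal 0.789 -0.444 -0.426
  outer loop
   vertex 4.0 2.4 2.0
   vertex 5.8 5.6 2.0
   vertex 5.6 1.6 5.8
  endloop
 endfacet
 facet normal 0.275 -0.881 -0.385
  outer loop
   vertex 4.0 2.4 2.0
   vertex 0.6 0.2 4.6
   vertex 0.2 2.0 0.2
  endloop
 endfacet
 facet normal 0.326 -0.888 -0.324
  outer loop
   vertex 4.0 2.4 2.0
   vertex 5.6 1.6 5.8
   vertex 0.6 0.2 4.6
  endloop
 endfacet
 facet normal 0.038 0.992 -0.124
  outer loop
   vertex 0.6 5.8 2.0
   vertex 3.2 6.0 4.4
   vertex 5.8 5.6 2.0
  endloop
 endfacet
 facet normal -0.992 0.052 0.111
  outer loop
   vertex 0.6 5.8 2.0
   vertex 0.2 2.0 0.2
   vertex 0.6 0.2 4.6
  endloop
 endfacet
 facet normal -0.656 0.318 0.684
  outer loop
   vertex 0.6 5.8 2.0
   vertex 0.6 0.2 4.6
   vertex 3.2 6.0 4.4
  endloop
 endfacet
 facet normal -0.160 0.436 -0.885
  outer loop
   vertex 1.8 3.4 0.6
   vertex 0.2 2.0 0.2
   vertex 0.6 5.8 2.0
  endloop
 endfacet
 facet normal 0.020 0.511 -0.859
  outer loop
   vertex 1.8 3.4 0.6
   vertex 0.6 5.8 2.0
   vertex 5.8 5.6 2.0
  endloop
 endfacet
 facet normal 0.436 -0.251 -0.864
  outer loop
   vertex 1.8 3.4 0.6
   vertex 4.0 2.4 2.0
   vertex 0.2 2.0 0.2
  endloop
 endfacet
 facet normal 0.438 -0.246 -0.864
  outer loop
   vertex 1.8 3.4 0.6
   vertex 5.8 5.6 2.0
   vertex 4.0 2.4 2.0
  endloop
 endfacet
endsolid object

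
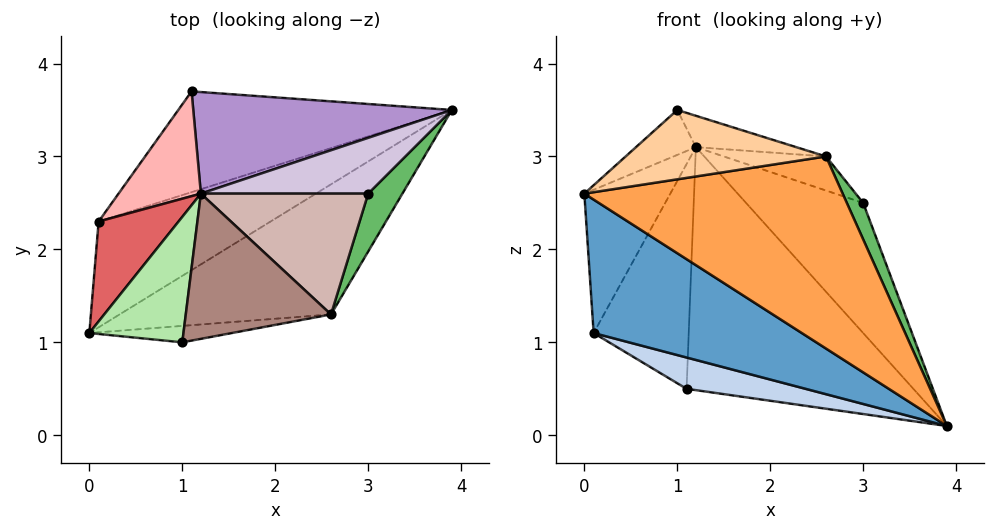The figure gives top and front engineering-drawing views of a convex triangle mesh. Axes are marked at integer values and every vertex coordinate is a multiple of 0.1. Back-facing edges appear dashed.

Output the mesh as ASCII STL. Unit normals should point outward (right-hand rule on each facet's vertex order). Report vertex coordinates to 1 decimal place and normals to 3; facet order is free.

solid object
 facet normal 0.084 -0.781 -0.619
  outer loop
   vertex 0.1 2.3 1.1
   vertex 3.9 3.5 0.1
   vertex 0.0 1.1 2.6
  endloop
 endfacet
 facet normal -0.156 -0.293 -0.943
  outer loop
   vertex 0.1 2.3 1.1
   vertex 1.1 3.7 0.5
   vertex 3.9 3.5 0.1
  endloop
 endfacet
 facet normal 0.148 -0.819 -0.555
  outer loop
   vertex 2.6 1.3 3.0
   vertex 0.0 1.1 2.6
   vertex 3.9 3.5 0.1
  endloop
 endfacet
 facet normal 0.110 -0.967 -0.229
  outer loop
   vertex 2.6 1.3 3.0
   vertex 1.0 1.0 3.5
   vertex 0.0 1.1 2.6
  endloop
 endfacet
 facet normal 0.941 -0.180 0.286
  outer loop
   vertex 2.6 1.3 3.0
   vertex 3.9 3.5 0.1
   vertex 3.0 2.6 2.5
  endloop
 endfacet
 facet normal -0.631 0.261 0.730
  outer loop
   vertex 1.2 2.6 3.1
   vertex 0.0 1.1 2.6
   vertex 1.0 1.0 3.5
  endloop
 endfacet
 facet normal -0.784 0.509 0.355
  outer loop
   vertex 1.2 2.6 3.1
   vertex 0.1 2.3 1.1
   vertex 0.0 1.1 2.6
  endloop
 endfacet
 facet normal -0.712 0.636 0.296
  outer loop
   vertex 1.2 2.6 3.1
   vertex 1.1 3.7 0.5
   vertex 0.1 2.3 1.1
  endloop
 endfacet
 facet normal 0.120 0.916 0.383
  outer loop
   vertex 1.2 2.6 3.1
   vertex 3.9 3.5 0.1
   vertex 1.1 3.7 0.5
  endloop
 endfacet
 facet normal 0.130 0.911 0.391
  outer loop
   vertex 1.2 2.6 3.1
   vertex 3.0 2.6 2.5
   vertex 3.9 3.5 0.1
  endloop
 endfacet
 facet normal 0.257 0.204 0.945
  outer loop
   vertex 1.2 2.6 3.1
   vertex 1.0 1.0 3.5
   vertex 2.6 1.3 3.0
  endloop
 endfacet
 facet normal 0.305 0.258 0.916
  outer loop
   vertex 1.2 2.6 3.1
   vertex 2.6 1.3 3.0
   vertex 3.0 2.6 2.5
  endloop
 endfacet
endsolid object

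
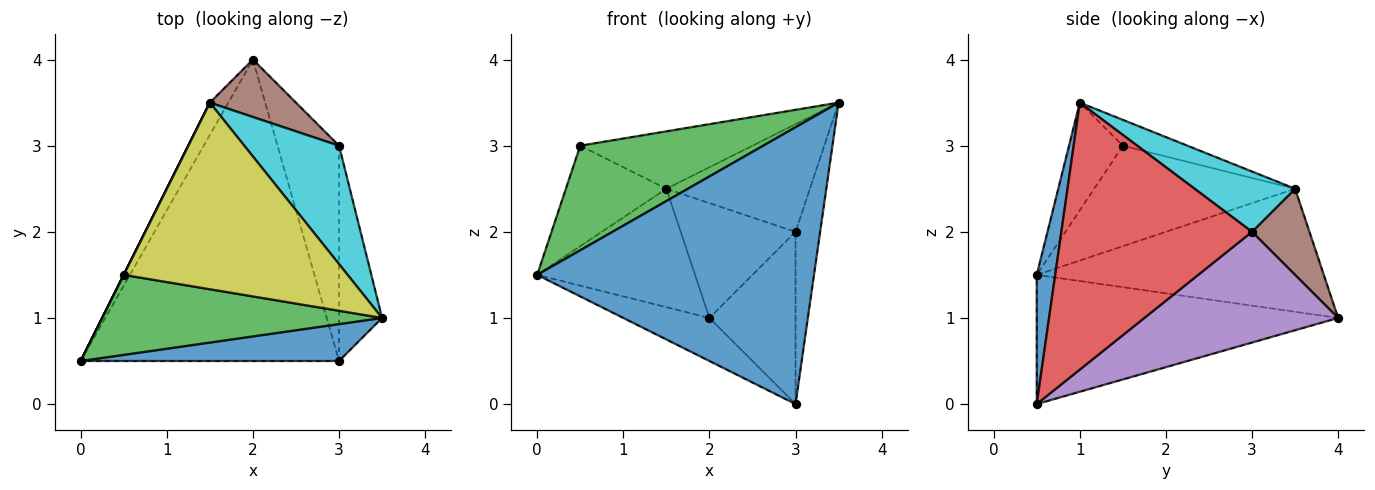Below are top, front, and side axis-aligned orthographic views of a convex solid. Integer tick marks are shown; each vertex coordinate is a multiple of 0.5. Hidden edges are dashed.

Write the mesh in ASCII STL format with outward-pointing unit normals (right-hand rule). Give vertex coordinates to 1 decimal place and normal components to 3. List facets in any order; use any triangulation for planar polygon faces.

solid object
 facet normal 0.066 -0.989 0.132
  outer loop
   vertex 3.0 0.5 0.0
   vertex 3.5 1.0 3.5
   vertex 0.0 0.5 1.5
  endloop
 endfacet
 facet normal -0.444 0.127 -0.887
  outer loop
   vertex 3.0 0.5 0.0
   vertex 0.0 0.5 1.5
   vertex 2.0 4.0 1.0
  endloop
 endfacet
 facet normal -0.228 -0.774 0.592
  outer loop
   vertex 0.5 1.5 3.0
   vertex 0.0 0.5 1.5
   vertex 3.5 1.0 3.5
  endloop
 endfacet
 facet normal 0.979 0.126 -0.158
  outer loop
   vertex 3.0 3.0 2.0
   vertex 3.5 1.0 3.5
   vertex 3.0 0.5 0.0
  endloop
 endfacet
 facet normal 0.815 0.362 -0.453
  outer loop
   vertex 3.0 3.0 2.0
   vertex 3.0 0.5 0.0
   vertex 2.0 4.0 1.0
  endloop
 endfacet
 facet normal 0.408 0.816 0.408
  outer loop
   vertex 1.5 3.5 2.5
   vertex 3.0 3.0 2.0
   vertex 2.0 4.0 1.0
  endloop
 endfacet
 facet normal -0.869 0.478 -0.130
  outer loop
   vertex 1.5 3.5 2.5
   vertex 2.0 4.0 1.0
   vertex 0.0 0.5 1.5
  endloop
 endfacet
 facet normal -0.894 0.447 0.000
  outer loop
   vertex 1.5 3.5 2.5
   vertex 0.0 0.5 1.5
   vertex 0.5 1.5 3.0
  endloop
 endfacet
 facet normal -0.110 0.292 0.950
  outer loop
   vertex 1.5 3.5 2.5
   vertex 0.5 1.5 3.0
   vertex 3.5 1.0 3.5
  endloop
 endfacet
 facet normal 0.426 0.609 0.669
  outer loop
   vertex 1.5 3.5 2.5
   vertex 3.5 1.0 3.5
   vertex 3.0 3.0 2.0
  endloop
 endfacet
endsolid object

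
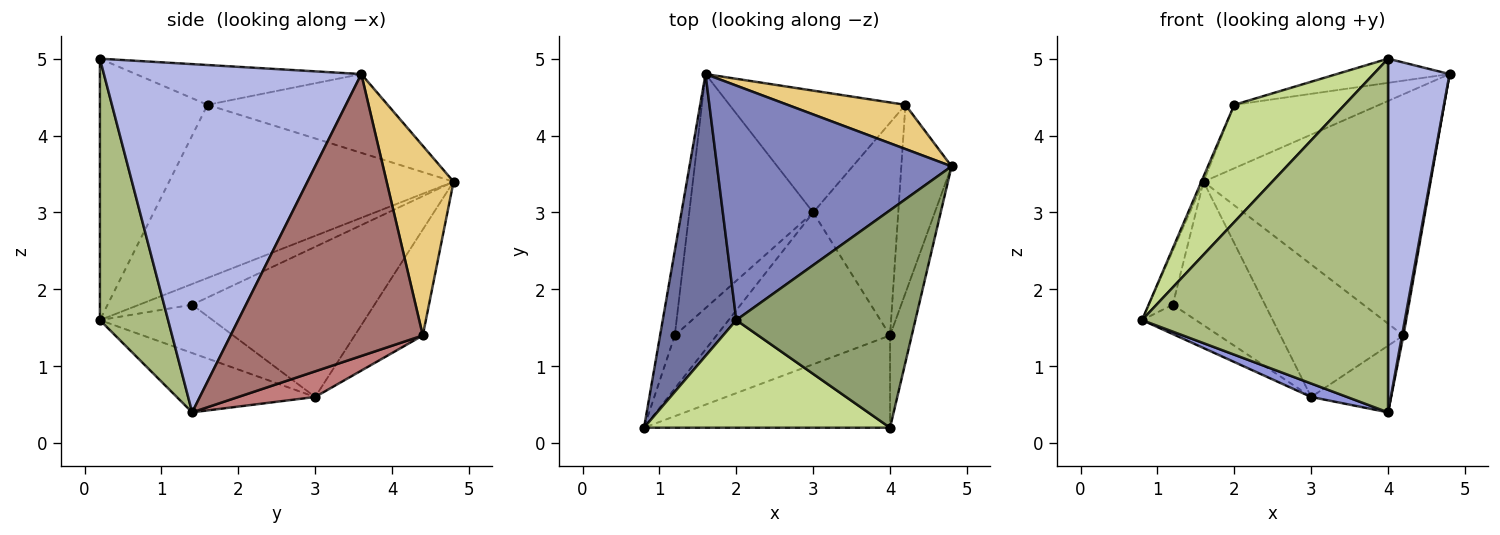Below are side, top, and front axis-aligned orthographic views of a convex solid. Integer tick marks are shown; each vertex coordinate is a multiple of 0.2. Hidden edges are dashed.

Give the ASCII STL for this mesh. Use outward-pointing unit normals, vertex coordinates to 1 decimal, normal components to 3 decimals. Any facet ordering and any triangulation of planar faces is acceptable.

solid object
 facet normal -0.920 0.007 0.391
  outer loop
   vertex 2.0 1.6 4.4
   vertex 1.6 4.8 3.4
   vertex 0.8 0.2 1.6
  endloop
 endfacet
 facet normal -0.309 0.248 0.918
  outer loop
   vertex 2.0 1.6 4.4
   vertex 4.8 3.6 4.8
   vertex 1.6 4.8 3.4
  endloop
 endfacet
 facet normal -0.322 -0.084 -0.943
  outer loop
   vertex 3.0 3.0 0.6
   vertex 4.0 1.4 0.4
   vertex 0.8 0.2 1.6
  endloop
 endfacet
 facet normal 0.971 -0.232 -0.061
  outer loop
   vertex 4.0 0.2 5.0
   vertex 4.0 1.4 0.4
   vertex 4.8 3.6 4.8
  endloop
 endfacet
 facet normal -0.216 0.108 0.970
  outer loop
   vertex 4.0 0.2 5.0
   vertex 4.8 3.6 4.8
   vertex 2.0 1.6 4.4
  endloop
 endfacet
 facet normal 0.259 -0.935 -0.244
  outer loop
   vertex 4.0 0.2 5.0
   vertex 0.8 0.2 1.6
   vertex 4.0 1.4 0.4
  endloop
 endfacet
 facet normal -0.584 -0.598 0.549
  outer loop
   vertex 4.0 0.2 5.0
   vertex 2.0 1.6 4.4
   vertex 0.8 0.2 1.6
  endloop
 endfacet
 facet normal -0.765 0.346 -0.543
  outer loop
   vertex 1.2 1.4 1.8
   vertex 0.8 0.2 1.6
   vertex 1.6 4.8 3.4
  endloop
 endfacet
 facet normal -0.712 0.340 -0.615
  outer loop
   vertex 1.2 1.4 1.8
   vertex 3.0 3.0 0.6
   vertex 0.8 0.2 1.6
  endloop
 endfacet
 facet normal -0.718 0.364 -0.593
  outer loop
   vertex 1.2 1.4 1.8
   vertex 1.6 4.8 3.4
   vertex 3.0 3.0 0.6
  endloop
 endfacet
 facet normal 0.279 0.945 0.173
  outer loop
   vertex 4.2 4.4 1.4
   vertex 1.6 4.8 3.4
   vertex 4.8 3.6 4.8
  endloop
 endfacet
 facet normal -0.377 0.682 -0.627
  outer loop
   vertex 4.2 4.4 1.4
   vertex 3.0 3.0 0.6
   vertex 1.6 4.8 3.4
  endloop
 endfacet
 facet normal 0.984 -0.007 -0.175
  outer loop
   vertex 4.2 4.4 1.4
   vertex 4.8 3.6 4.8
   vertex 4.0 1.4 0.4
  endloop
 endfacet
 facet normal 0.276 0.287 -0.917
  outer loop
   vertex 4.2 4.4 1.4
   vertex 4.0 1.4 0.4
   vertex 3.0 3.0 0.6
  endloop
 endfacet
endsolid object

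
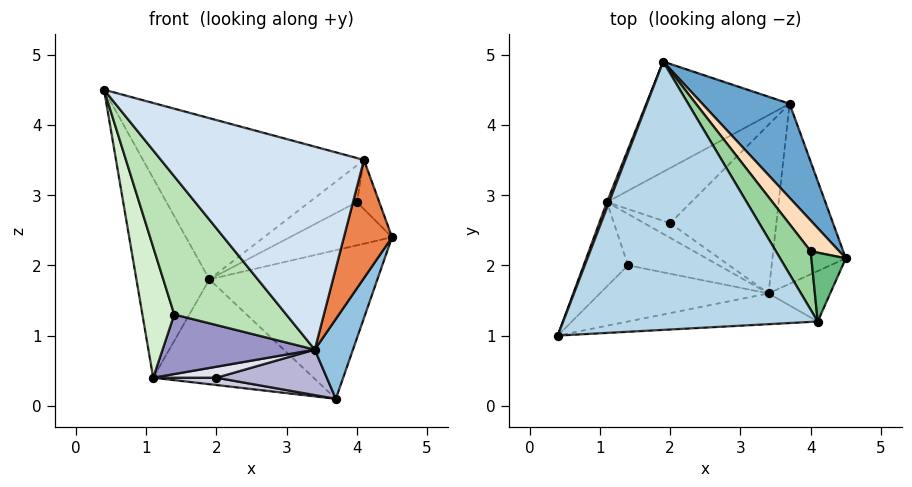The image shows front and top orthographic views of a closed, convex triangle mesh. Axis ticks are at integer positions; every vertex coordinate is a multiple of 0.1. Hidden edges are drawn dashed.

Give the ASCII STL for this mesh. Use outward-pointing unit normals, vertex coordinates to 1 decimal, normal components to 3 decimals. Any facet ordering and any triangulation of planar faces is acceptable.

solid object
 facet normal 0.618 0.664 0.420
  outer loop
   vertex 3.7 4.3 0.1
   vertex 1.9 4.9 1.8
   vertex 4.5 2.1 2.4
  endloop
 endfacet
 facet normal 0.834 -0.223 -0.504
  outer loop
   vertex 3.4 1.6 0.8
   vertex 3.7 4.3 0.1
   vertex 4.5 2.1 2.4
  endloop
 endfacet
 facet normal 0.200 0.505 0.840
  outer loop
   vertex 4.1 1.2 3.5
   vertex 1.9 4.9 1.8
   vertex 0.4 1.0 4.5
  endloop
 endfacet
 facet normal 0.013 -0.989 -0.150
  outer loop
   vertex 4.1 1.2 3.5
   vertex 0.4 1.0 4.5
   vertex 3.4 1.6 0.8
  endloop
 endfacet
 facet normal 0.703 -0.654 -0.279
  outer loop
   vertex 4.1 1.2 3.5
   vertex 3.4 1.6 0.8
   vertex 4.5 2.1 2.4
  endloop
 endfacet
 facet normal -0.931 0.365 0.010
  outer loop
   vertex 1.1 2.9 0.4
   vertex 0.4 1.0 4.5
   vertex 1.9 4.9 1.8
  endloop
 endfacet
 facet normal -0.414 0.627 -0.660
  outer loop
   vertex 1.1 2.9 0.4
   vertex 1.9 4.9 1.8
   vertex 3.7 4.3 0.1
  endloop
 endfacet
 facet normal 0.596 0.654 0.466
  outer loop
   vertex 4.0 2.2 2.9
   vertex 4.5 2.1 2.4
   vertex 1.9 4.9 1.8
  endloop
 endfacet
 facet normal 0.681 0.426 0.596
  outer loop
   vertex 4.0 2.2 2.9
   vertex 4.1 1.2 3.5
   vertex 4.5 2.1 2.4
  endloop
 endfacet
 facet normal 0.234 0.517 0.823
  outer loop
   vertex 4.0 2.2 2.9
   vertex 1.9 4.9 1.8
   vertex 4.1 1.2 3.5
  endloop
 endfacet
 facet normal -0.269 -0.892 -0.363
  outer loop
   vertex 1.4 2.0 1.3
   vertex 3.4 1.6 0.8
   vertex 0.4 1.0 4.5
  endloop
 endfacet
 facet normal -0.667 -0.626 -0.404
  outer loop
   vertex 1.4 2.0 1.3
   vertex 0.4 1.0 4.5
   vertex 1.1 2.9 0.4
  endloop
 endfacet
 facet normal -0.300 -0.723 -0.623
  outer loop
   vertex 1.4 2.0 1.3
   vertex 1.1 2.9 0.4
   vertex 3.4 1.6 0.8
  endloop
 endfacet
 facet normal 0.090 -0.259 -0.962
  outer loop
   vertex 2.0 2.6 0.4
   vertex 3.7 4.3 0.1
   vertex 3.4 1.6 0.8
  endloop
 endfacet
 facet normal -0.044 -0.131 -0.990
  outer loop
   vertex 2.0 2.6 0.4
   vertex 1.1 2.9 0.4
   vertex 3.7 4.3 0.1
  endloop
 endfacet
 facet normal -0.196 -0.588 -0.784
  outer loop
   vertex 2.0 2.6 0.4
   vertex 3.4 1.6 0.8
   vertex 1.1 2.9 0.4
  endloop
 endfacet
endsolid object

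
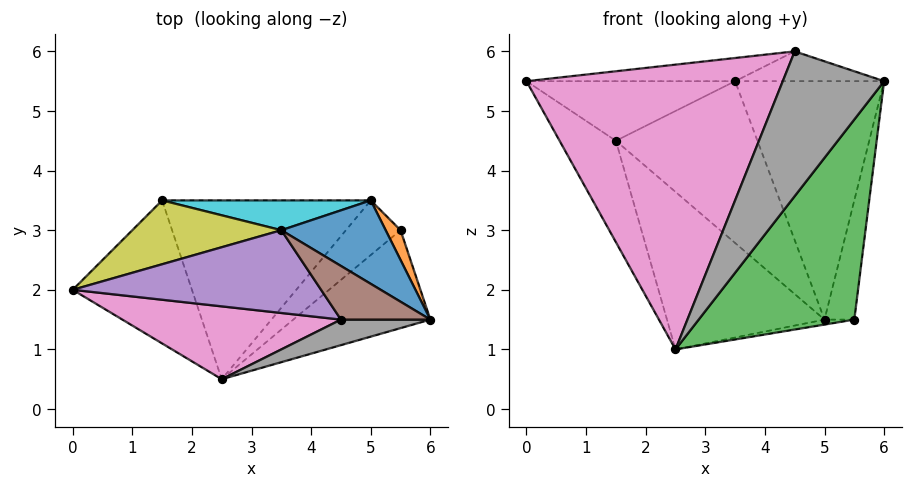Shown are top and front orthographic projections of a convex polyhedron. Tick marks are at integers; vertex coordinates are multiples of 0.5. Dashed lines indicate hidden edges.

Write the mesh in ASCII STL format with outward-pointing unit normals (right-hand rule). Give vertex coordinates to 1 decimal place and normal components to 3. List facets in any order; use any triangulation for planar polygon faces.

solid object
 facet normal 0.493 0.821 0.287
  outer loop
   vertex 3.5 3.0 5.5
   vertex 6.0 1.5 5.5
   vertex 5.0 3.5 1.5
  endloop
 endfacet
 facet normal 0.696 0.696 0.174
  outer loop
   vertex 5.5 3.0 1.5
   vertex 5.0 3.5 1.5
   vertex 6.0 1.5 5.5
  endloop
 endfacet
 facet normal 0.635 -0.694 -0.340
  outer loop
   vertex 5.5 3.0 1.5
   vertex 6.0 1.5 5.5
   vertex 2.5 0.5 1.0
  endloop
 endfacet
 facet normal 0.090 0.090 -0.992
  outer loop
   vertex 5.5 3.0 1.5
   vertex 2.5 0.5 1.0
   vertex 5.0 3.5 1.5
  endloop
 endfacet
 facet normal -0.077 0.269 0.960
  outer loop
   vertex 4.5 1.5 6.0
   vertex 3.5 3.0 5.5
   vertex 0.0 2.0 5.5
  endloop
 endfacet
 facet normal 0.280 0.466 0.839
  outer loop
   vertex 4.5 1.5 6.0
   vertex 6.0 1.5 5.5
   vertex 3.5 3.0 5.5
  endloop
 endfacet
 facet normal -0.134 -0.960 0.246
  outer loop
   vertex 4.5 1.5 6.0
   vertex 0.0 2.0 5.5
   vertex 2.5 0.5 1.0
  endloop
 endfacet
 facet normal 0.058 -0.983 0.173
  outer loop
   vertex 4.5 1.5 6.0
   vertex 2.5 0.5 1.0
   vertex 6.0 1.5 5.5
  endloop
 endfacet
 facet normal -0.191 0.670 0.718
  outer loop
   vertex 1.5 3.5 4.5
   vertex 0.0 2.0 5.5
   vertex 3.5 3.0 5.5
  endloop
 endfacet
 facet normal 0.153 0.972 0.179
  outer loop
   vertex 1.5 3.5 4.5
   vertex 3.5 3.0 5.5
   vertex 5.0 3.5 1.5
  endloop
 endfacet
 facet normal -0.747 0.385 -0.543
  outer loop
   vertex 1.5 3.5 4.5
   vertex 2.5 0.5 1.0
   vertex 0.0 2.0 5.5
  endloop
 endfacet
 facet normal -0.541 0.556 -0.631
  outer loop
   vertex 1.5 3.5 4.5
   vertex 5.0 3.5 1.5
   vertex 2.5 0.5 1.0
  endloop
 endfacet
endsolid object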